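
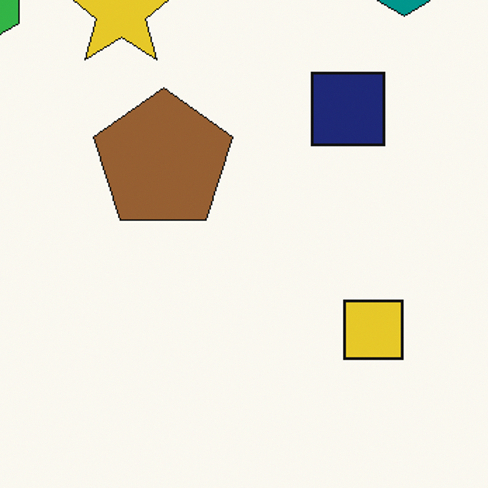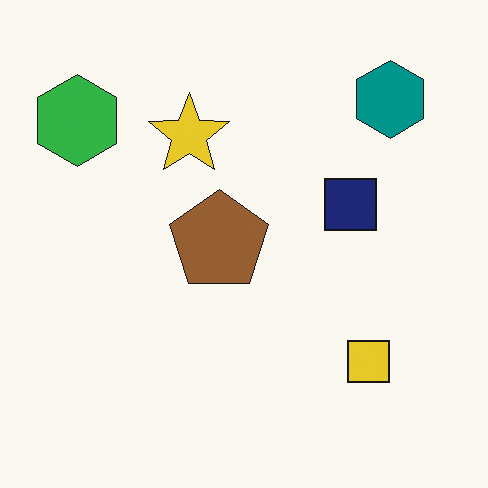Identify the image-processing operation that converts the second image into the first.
The image was cropped to a modestly smaller region and rescaled.

The visible shapes are larger and the field of view is narrower; shapes near the original edges may be partly or wholly outside the frame — a crop-and-rescale.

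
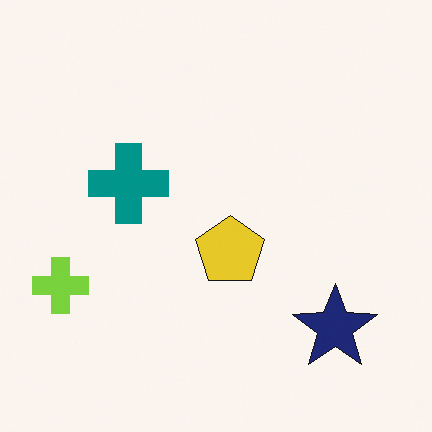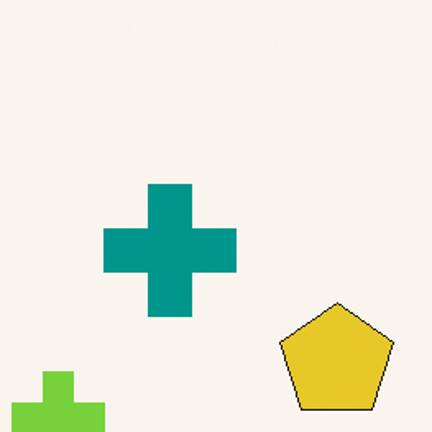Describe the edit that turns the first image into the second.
This is the original image cropped to a noticeably smaller region and rescaled.

The visible shapes are larger and the field of view is narrower; shapes near the original edges may be partly or wholly outside the frame — a crop-and-rescale.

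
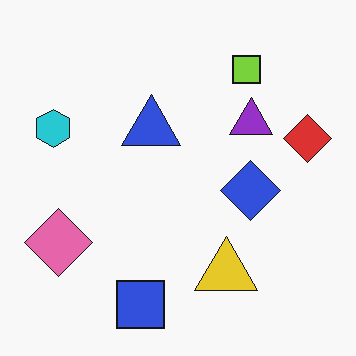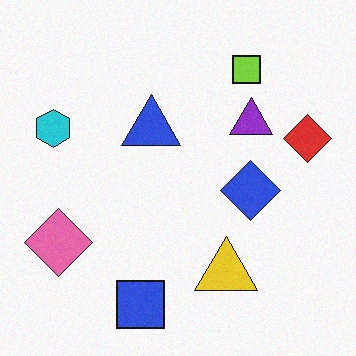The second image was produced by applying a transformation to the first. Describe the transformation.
The transformation is: degraded with a light layer of grain.

Random speckle covers the whole image, including the flat background.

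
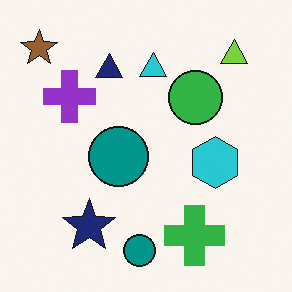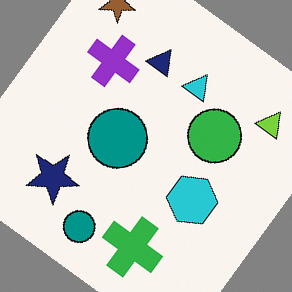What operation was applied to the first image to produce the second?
It was rotated clockwise by a large amount — several tens of degrees.

Every shape is tilted by the same angle and the image corners show triangular fill wedges — a whole-image rotation by a non-right angle.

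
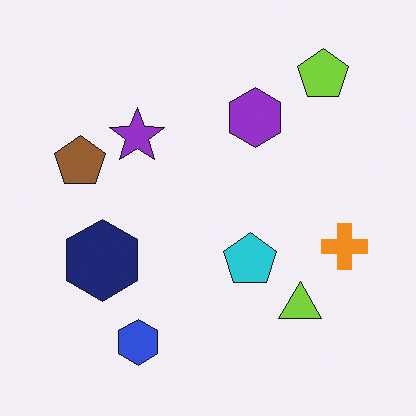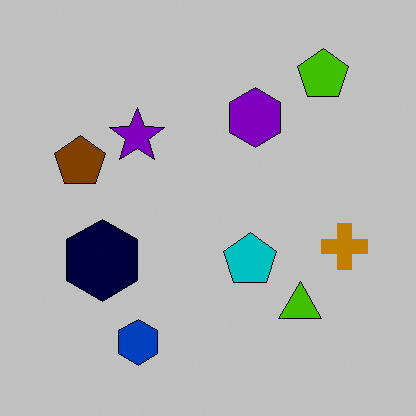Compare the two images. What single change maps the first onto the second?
The image was heavily posterized to just a handful of flat colors.

Each flat color has snapped to a coarser quantized level — most visibly, the near-white background has dropped to a flat grey.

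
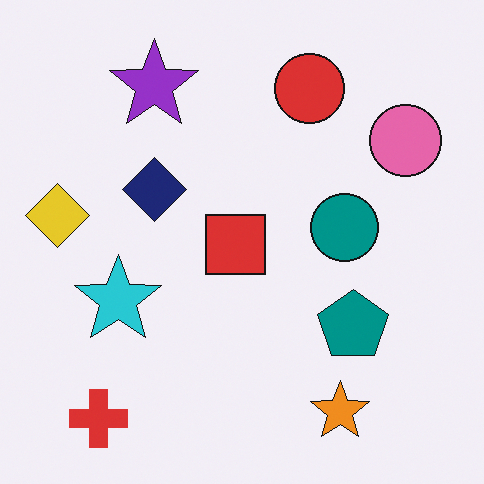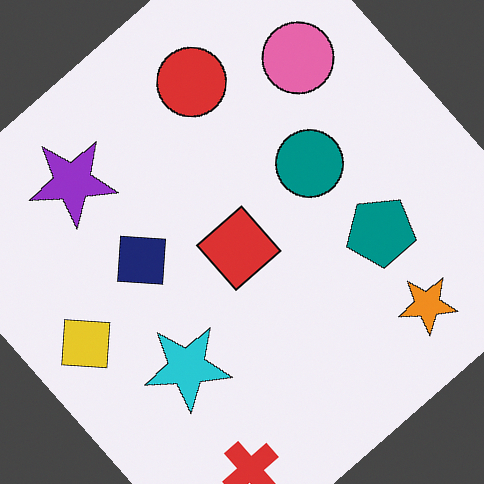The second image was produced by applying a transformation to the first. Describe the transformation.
The image was rotated counter-clockwise by a large amount — several tens of degrees.

Every shape is tilted by the same angle and the image corners show triangular fill wedges — a whole-image rotation by a non-right angle.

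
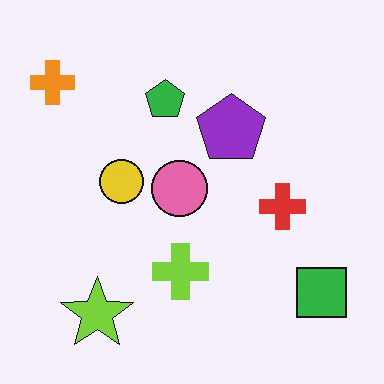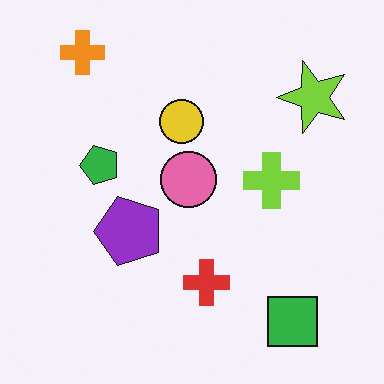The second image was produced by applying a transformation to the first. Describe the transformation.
It was transposed (reflected across the top-left ↔ bottom-right diagonal).

Shapes have swapped their row and column positions — what was in the top-right is now in the bottom-left — a diagonal reflection.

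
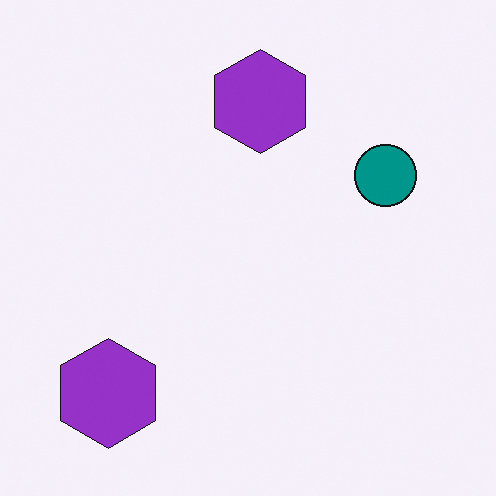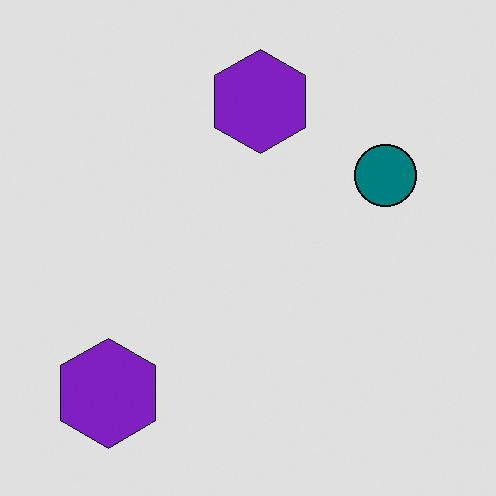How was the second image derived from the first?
The second image is the first posterized to a reduced palette.

Each flat color has snapped to a coarser quantized level — most visibly, the near-white background has dropped to a flat grey.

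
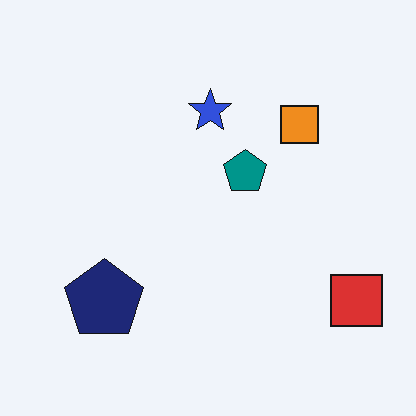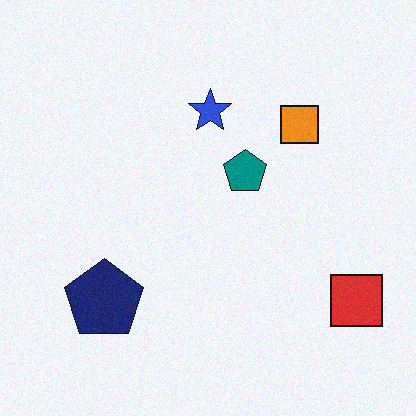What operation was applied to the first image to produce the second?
This is the original image degraded with a light layer of grain.

Random speckle covers the whole image, including the flat background.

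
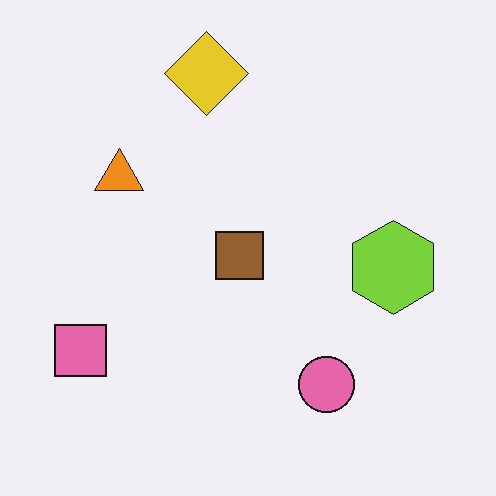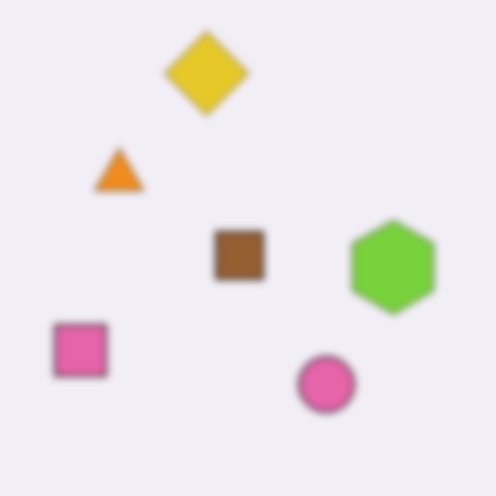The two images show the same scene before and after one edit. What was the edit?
This is the original image noticeably gaussian-blurred.

Shape edges and outlines are uniformly softened across the whole image.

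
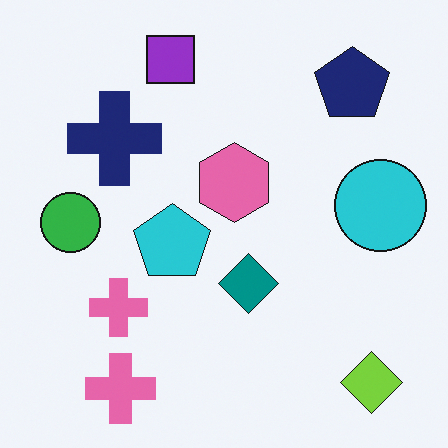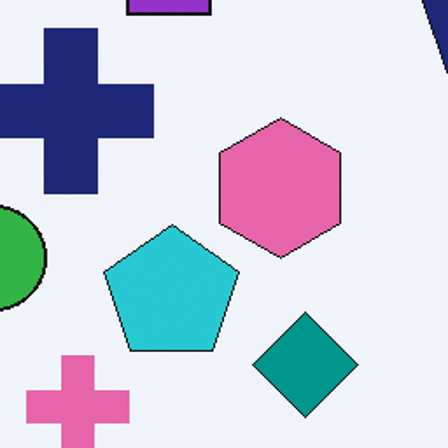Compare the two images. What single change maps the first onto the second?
The transformation is: cropped tightly and scaled back up.

The visible shapes are larger and the field of view is narrower; shapes near the original edges may be partly or wholly outside the frame — a crop-and-rescale.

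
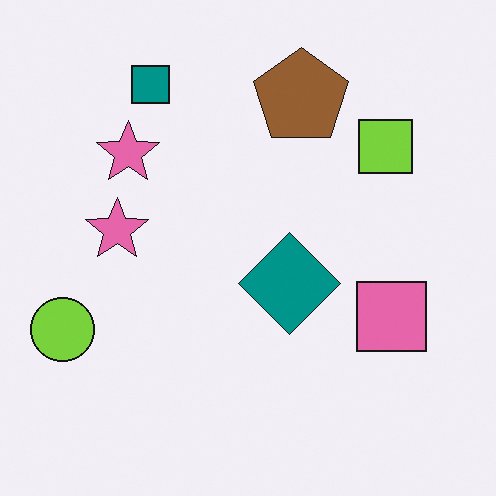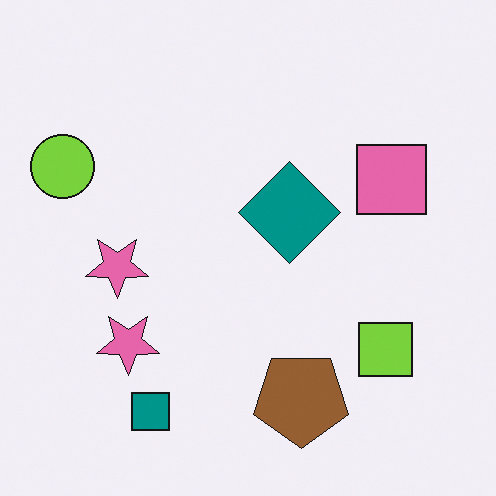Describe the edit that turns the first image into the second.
Flipped vertically (top ↔ bottom).

The teal square is in the top-left of the first image and the bottom-left of the second — shapes on opposite sides of the horizontal midline have swapped in a mirror flip.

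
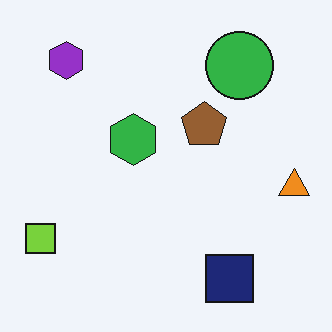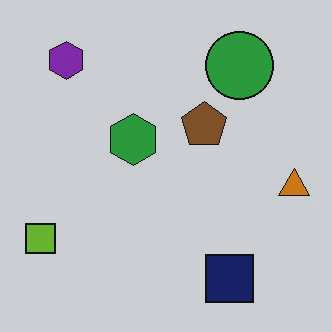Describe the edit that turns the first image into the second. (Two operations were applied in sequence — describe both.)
The image was given moderate JPEG compression, then slightly darkened.

Blocky 8×8 compression artifacts appear around shape edges and the flat background shows ringing — characteristic JPEG degradation. Every pixel — background and shapes alike — is uniformly darkened.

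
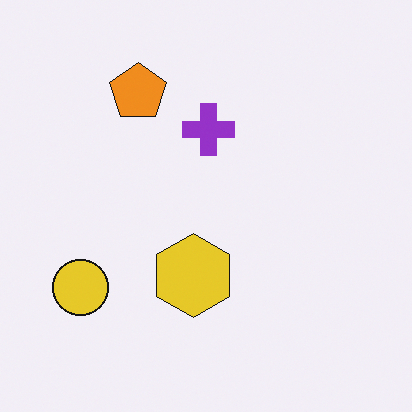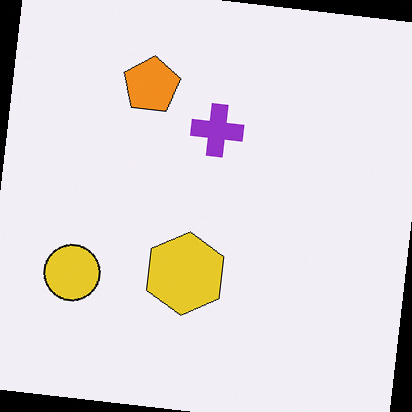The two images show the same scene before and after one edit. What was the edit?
The transformation is: rotated clockwise by a few degrees.

Every shape is tilted by the same angle and the image corners show triangular fill wedges — a whole-image rotation by a non-right angle.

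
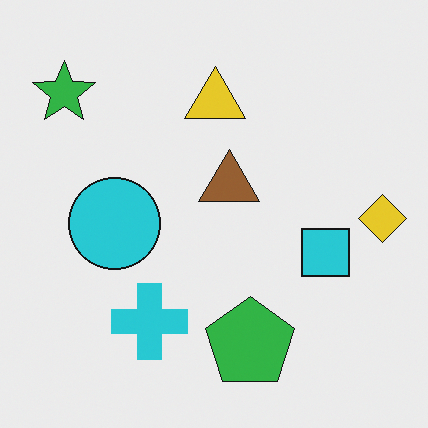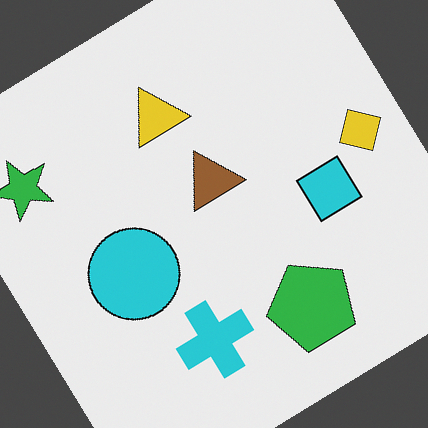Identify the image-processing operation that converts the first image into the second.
This is the original image rotated counter-clockwise by a large amount — several tens of degrees.

Every shape is tilted by the same angle and the image corners show triangular fill wedges — a whole-image rotation by a non-right angle.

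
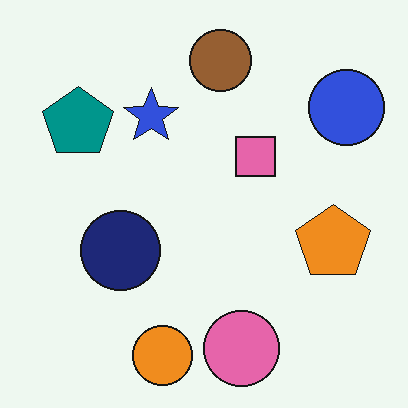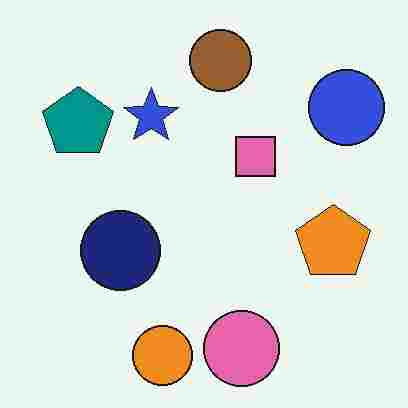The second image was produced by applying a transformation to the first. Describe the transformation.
Degraded with heavy JPEG compression.

Blocky 8×8 compression artifacts appear around shape edges and the flat background shows ringing — characteristic JPEG degradation.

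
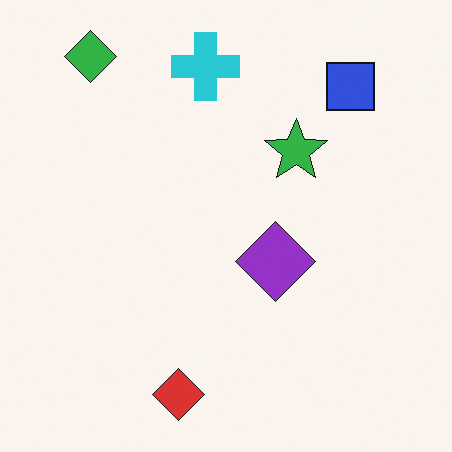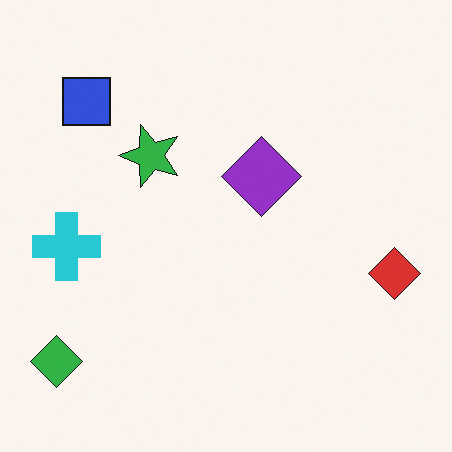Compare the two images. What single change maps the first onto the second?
Rotated 90° counter-clockwise.

The green diamond sits in the top-left of the first image and the bottom-left of the second — consistent with a whole-image 90° counter-clockwise rotation.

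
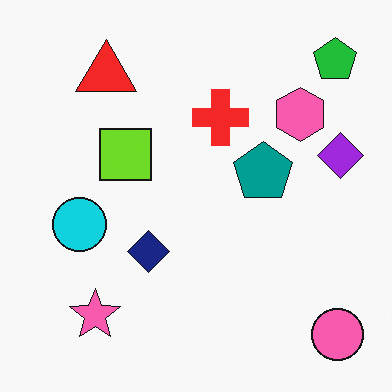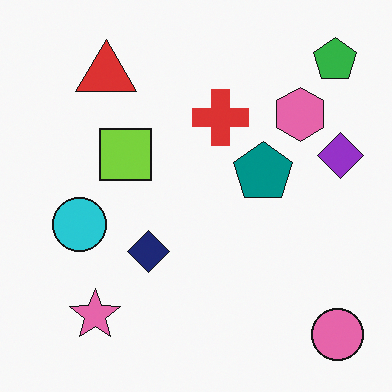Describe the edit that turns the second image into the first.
The image was slightly oversaturated.

All colors are more vivid — a global saturation change.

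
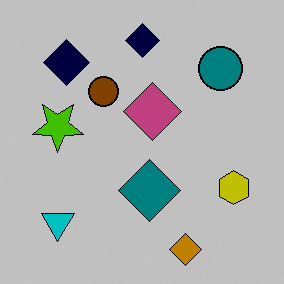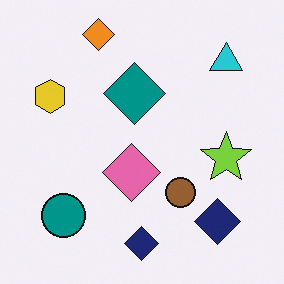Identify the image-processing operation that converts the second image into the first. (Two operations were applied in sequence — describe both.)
Rotated 180°, then aggressively posterized.

The cyan triangle sits in the top-right of the second image and the bottom-left of the first — consistent with a whole-image 180° rotation. Each flat color has snapped to a coarser quantized level — most visibly, the near-white background has dropped to a flat grey.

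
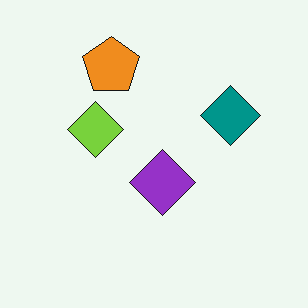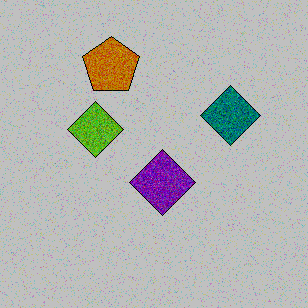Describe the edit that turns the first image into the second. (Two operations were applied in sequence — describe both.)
Degraded with visible gaussian noise, then aggressively posterized.

Random speckle covers the whole image, including the flat background. Each flat color has snapped to a coarser quantized level — most visibly, the near-white background has dropped to a flat grey.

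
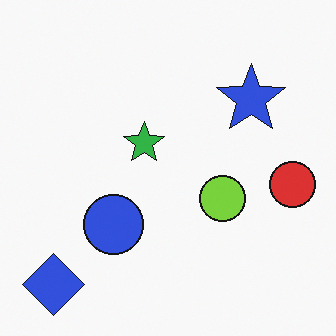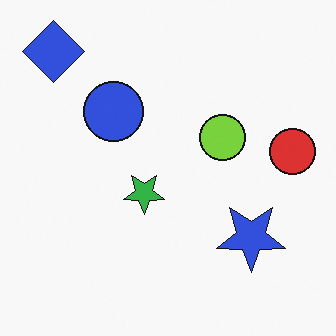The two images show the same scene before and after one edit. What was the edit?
It was flipped vertically (top ↔ bottom).

The blue diamond is in the bottom-left of the first image and the top-left of the second — shapes on opposite sides of the horizontal midline have swapped in a mirror flip.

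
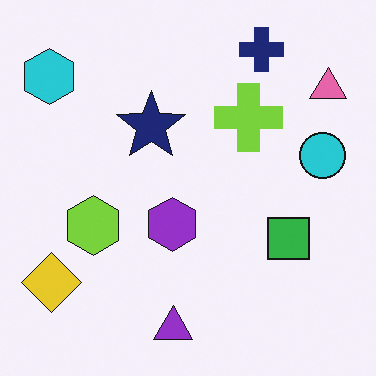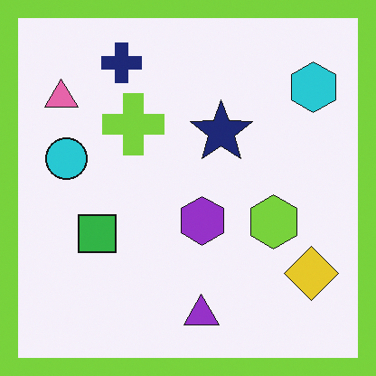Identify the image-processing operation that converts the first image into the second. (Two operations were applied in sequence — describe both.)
The image was flipped horizontally (left ↔ right), then framed with a lime border.

The pink triangle is in the top-right of the first image and the top-left of the second — shapes on opposite sides of the vertical midline have swapped in a mirror flip. A solid lime frame runs around the edge of the second image, with the content slightly shrunk inside it.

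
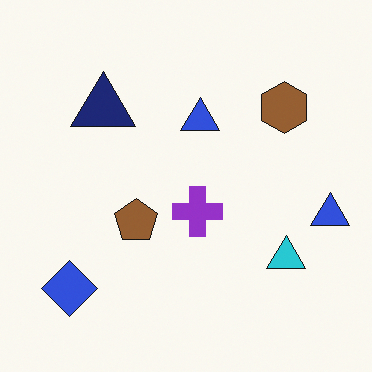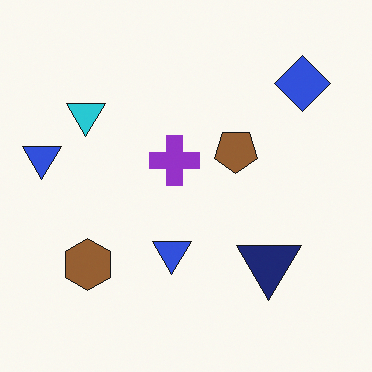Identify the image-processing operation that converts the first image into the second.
It was rotated 180°.

The blue diamond sits in the bottom-left of the first image and the top-right of the second — consistent with a whole-image 180° rotation.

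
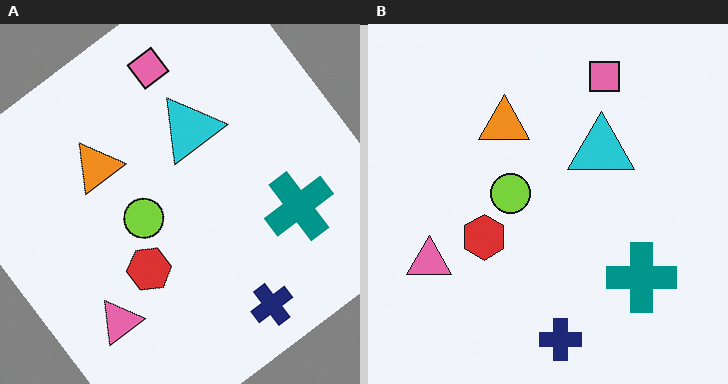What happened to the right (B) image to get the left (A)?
Rotated counter-clockwise by a large amount — several tens of degrees.

Every shape is tilted by the same angle and the image corners show triangular fill wedges — a whole-image rotation by a non-right angle.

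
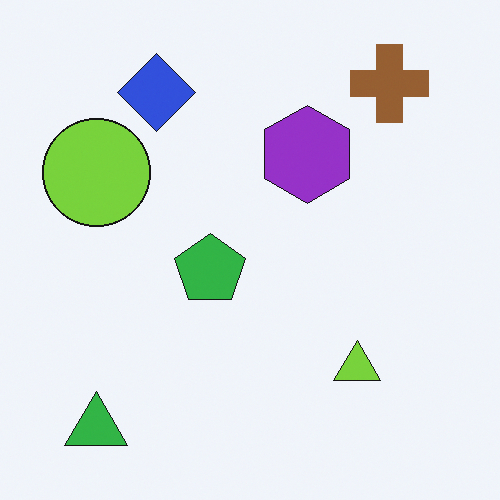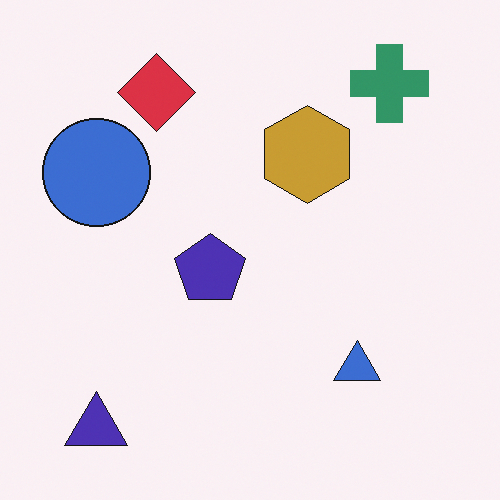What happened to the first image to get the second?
This is the original image hue-shifted by a moderate amount.

Every shape's color has rotated by the same amount around the hue wheel — a uniform hue shift.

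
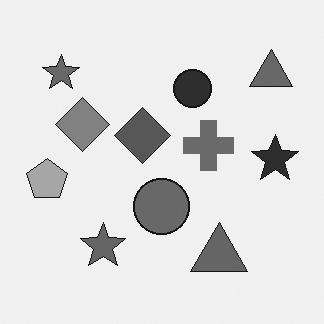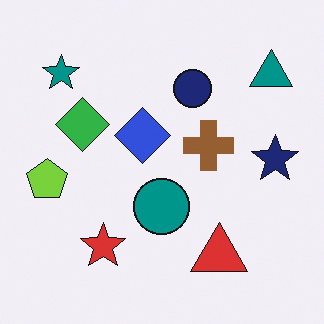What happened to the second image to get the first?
It was converted to grayscale.

All color is removed — every shape is now a shade of grey.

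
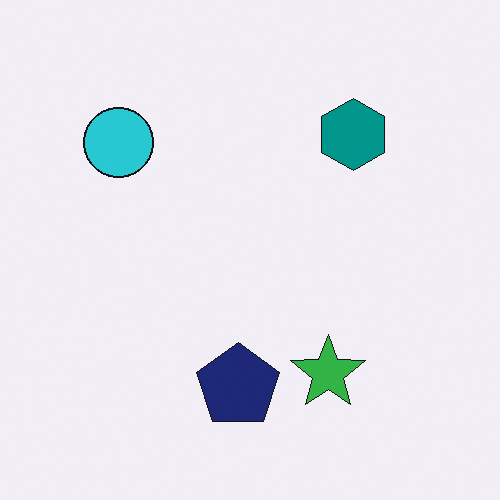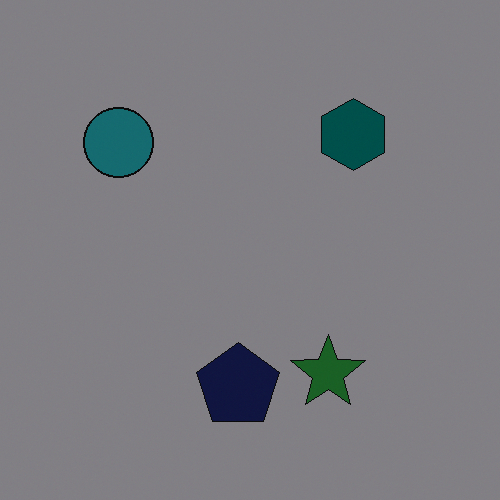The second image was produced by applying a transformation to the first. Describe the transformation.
The image was substantially darkened.

Every pixel — background and shapes alike — is uniformly darkened.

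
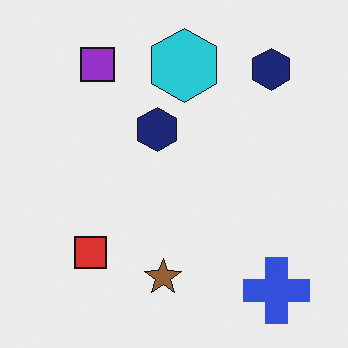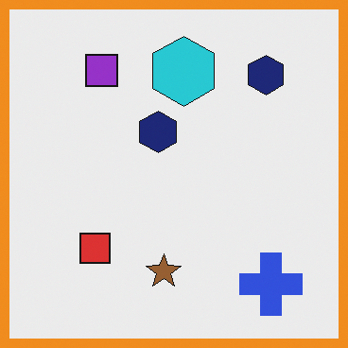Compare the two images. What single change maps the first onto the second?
The transformation is: framed with a orange border.

A solid orange frame runs around the edge of the second image, with the content slightly shrunk inside it.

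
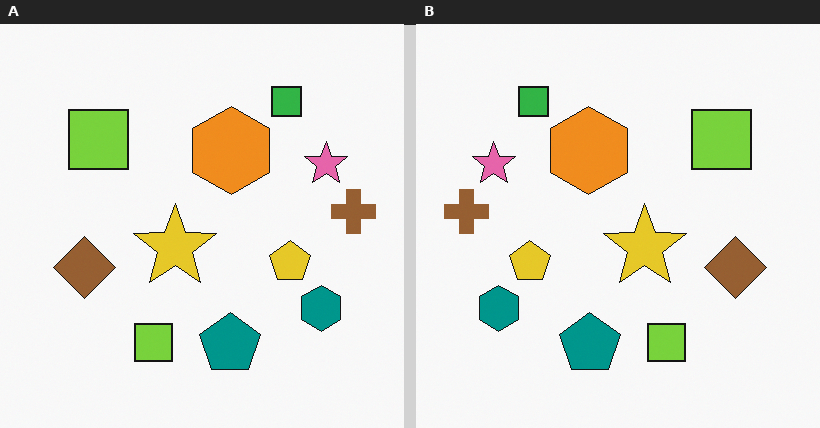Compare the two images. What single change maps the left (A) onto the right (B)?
The right (B) image is the left (A) flipped horizontally (left ↔ right).

The brown cross is in the right of the left (A) image and the left of the right (B) — shapes on opposite sides of the vertical midline have swapped in a mirror flip.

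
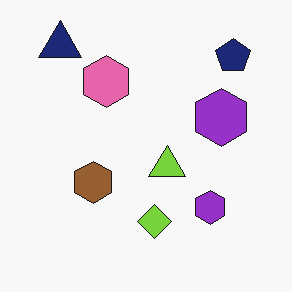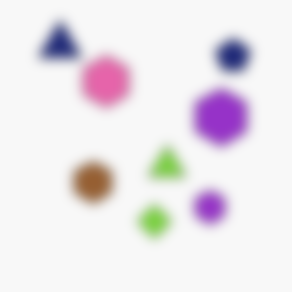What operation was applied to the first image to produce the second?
This is the original image strongly gaussian-blurred.

Shape edges and outlines are uniformly softened across the whole image.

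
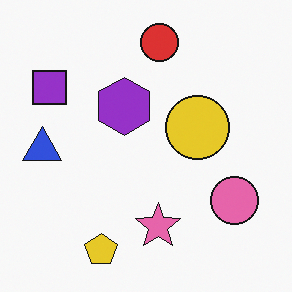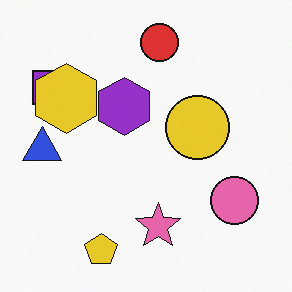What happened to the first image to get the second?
The transformation is: overlaid with an additional yellow hexagon.

A yellow hexagon appears in the second image that is absent from the first.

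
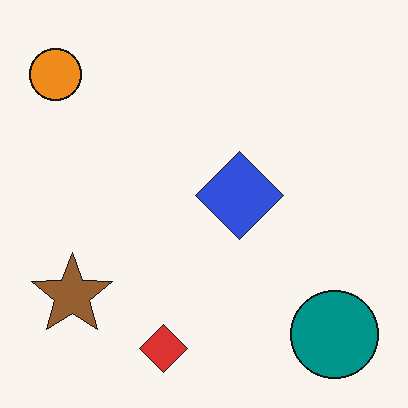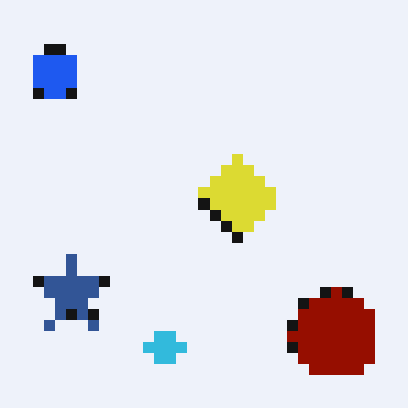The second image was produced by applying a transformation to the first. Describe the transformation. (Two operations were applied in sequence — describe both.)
It was coarsely pixelated, then hue-shifted by a large amount.

Shapes are reduced to large square blocks; fine edges and outlines are lost — a downscale-then-upscale (mosaic) effect. Every shape's color has rotated by the same amount around the hue wheel — a uniform hue shift.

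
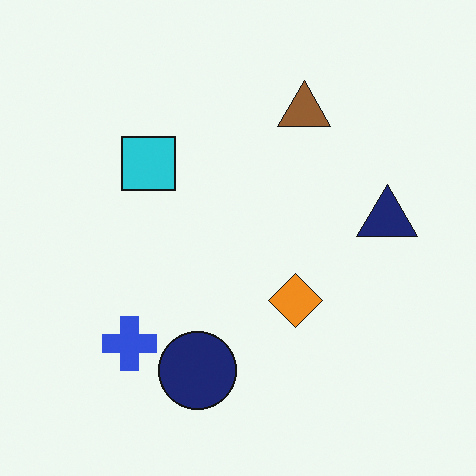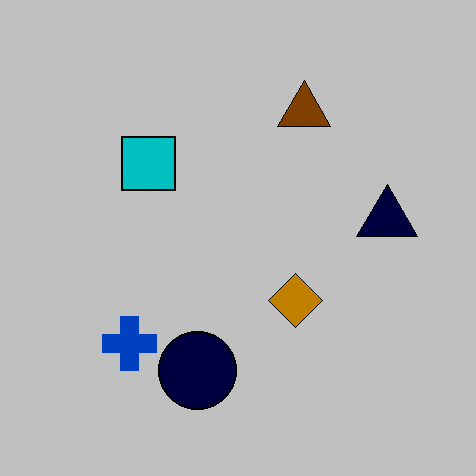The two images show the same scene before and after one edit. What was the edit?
The image was heavily posterized to just a handful of flat colors.

Each flat color has snapped to a coarser quantized level — most visibly, the near-white background has dropped to a flat grey.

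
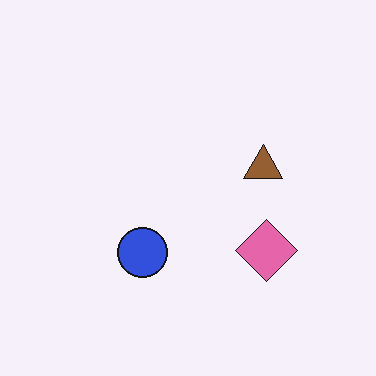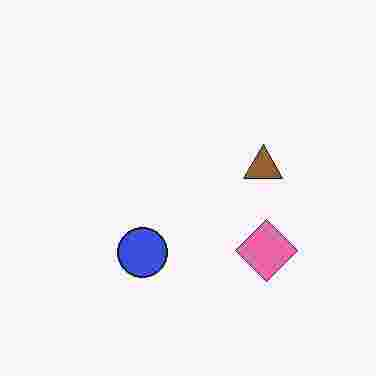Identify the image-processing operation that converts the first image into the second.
The second image is the first heavily JPEG-compressed with obvious blocking artifacts.

Blocky 8×8 compression artifacts appear around shape edges and the flat background shows ringing — characteristic JPEG degradation.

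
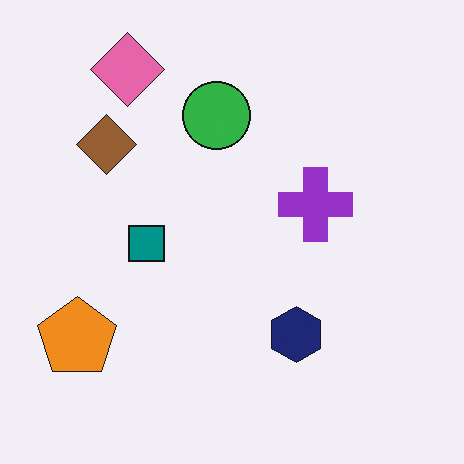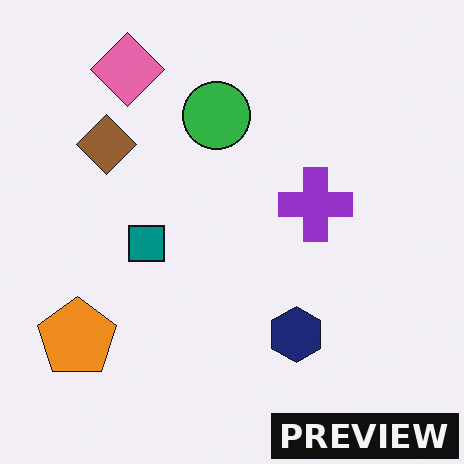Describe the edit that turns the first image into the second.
The transformation is: watermarked with the text "PREVIEW" in the lower-right corner.

A dark label reading "PREVIEW" appears in the lower-right corner.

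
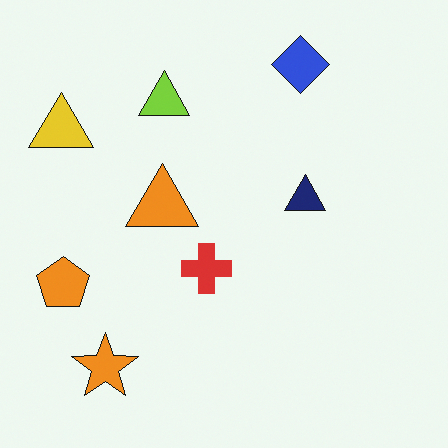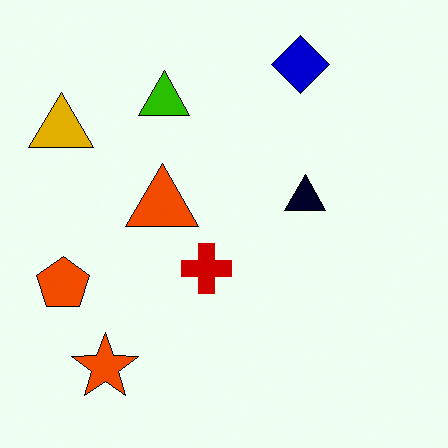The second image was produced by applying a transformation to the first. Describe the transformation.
It was boosted in contrast.

Tones are pushed away from mid-grey across the whole image — a global contrast change.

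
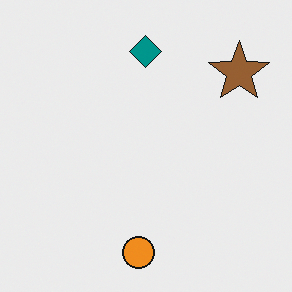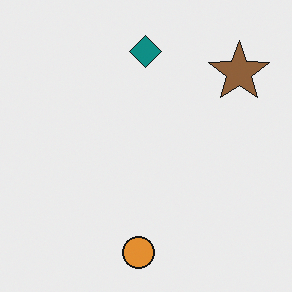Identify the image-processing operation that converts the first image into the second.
The second image is the first slightly desaturated.

All colors are more muted and greyish — a global saturation change.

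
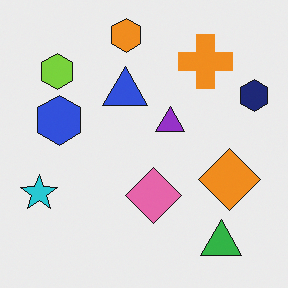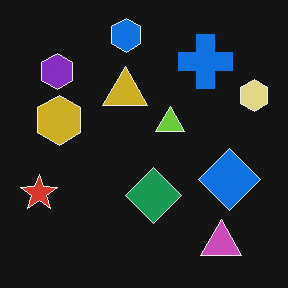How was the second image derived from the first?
The image was color-inverted (negative).

The light background has become dark and every shape's color is its complement — a photographic negative.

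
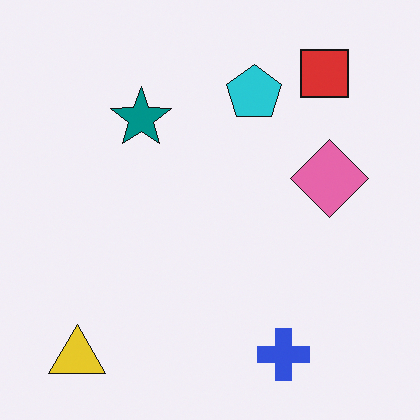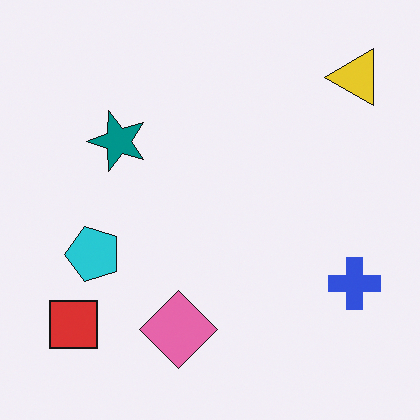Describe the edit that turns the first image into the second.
It was transposed (reflected across the top-left ↔ bottom-right diagonal).

Shapes have swapped their row and column positions — what was in the top-right is now in the bottom-left — a diagonal reflection.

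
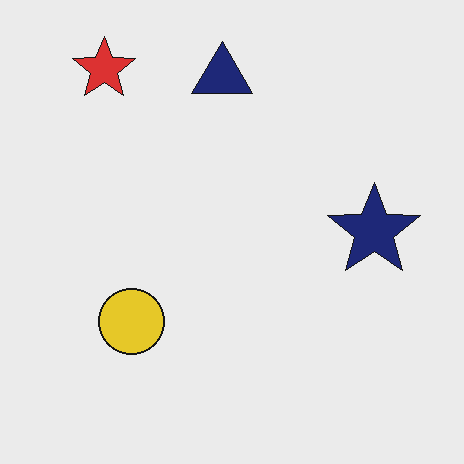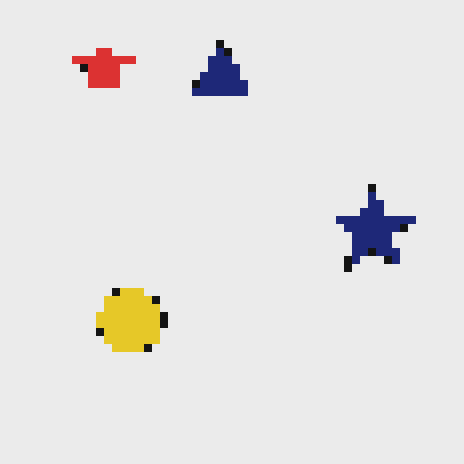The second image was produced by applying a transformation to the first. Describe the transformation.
The transformation is: pixelated into visible square blocks.

Shapes are reduced to large square blocks; fine edges and outlines are lost — a downscale-then-upscale (mosaic) effect.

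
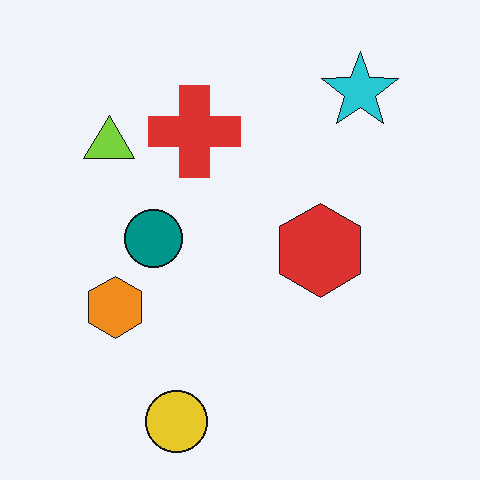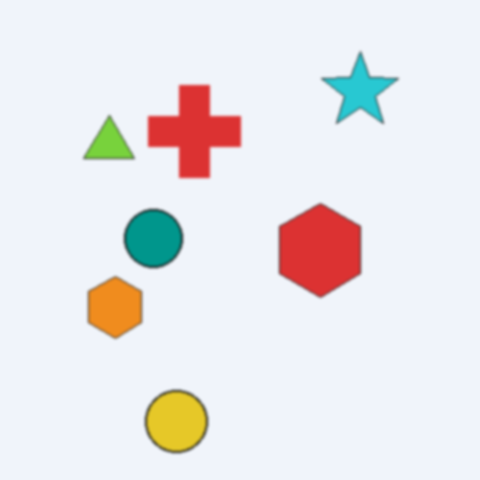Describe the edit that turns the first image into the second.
It was slightly softened.

Shape edges and outlines are uniformly softened across the whole image.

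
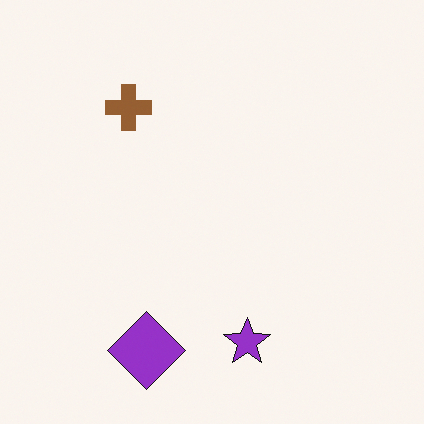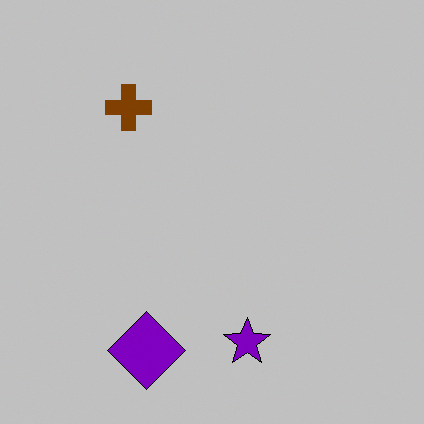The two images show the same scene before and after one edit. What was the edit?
The second image is the first aggressively posterized.

Each flat color has snapped to a coarser quantized level — most visibly, the near-white background has dropped to a flat grey.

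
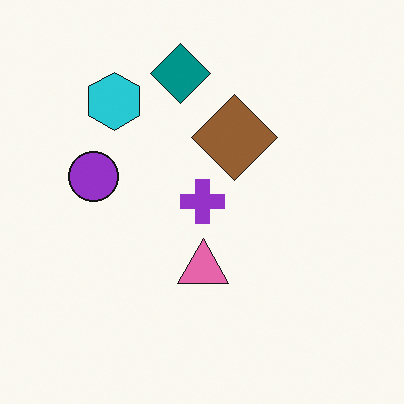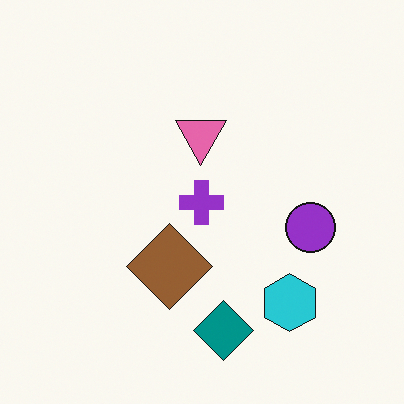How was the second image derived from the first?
The second image is the first rotated 180°.

The cyan hexagon sits in the top-left of the first image and the bottom-right of the second — consistent with a whole-image 180° rotation.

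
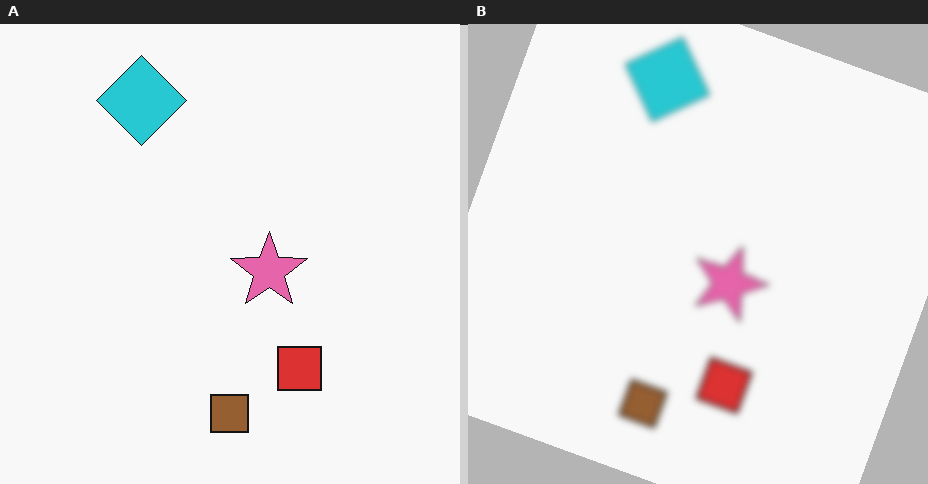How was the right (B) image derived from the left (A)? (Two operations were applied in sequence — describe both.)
It was noticeably gaussian-blurred, then rotated clockwise by a clearly visible amount.

Shape edges and outlines are uniformly softened across the whole image. Every shape is tilted by the same angle and the image corners show triangular fill wedges — a whole-image rotation by a non-right angle.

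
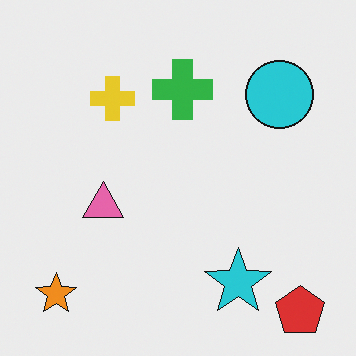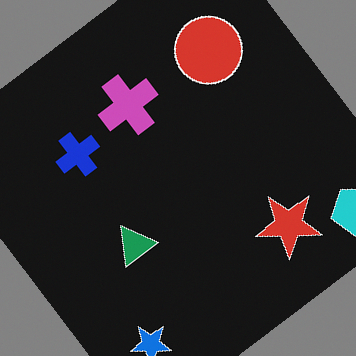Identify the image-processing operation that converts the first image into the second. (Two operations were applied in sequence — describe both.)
Color-inverted (negative), then rotated counter-clockwise by a large amount — several tens of degrees.

The light background has become dark and every shape's color is its complement — a photographic negative. Every shape is tilted by the same angle and the image corners show triangular fill wedges — a whole-image rotation by a non-right angle.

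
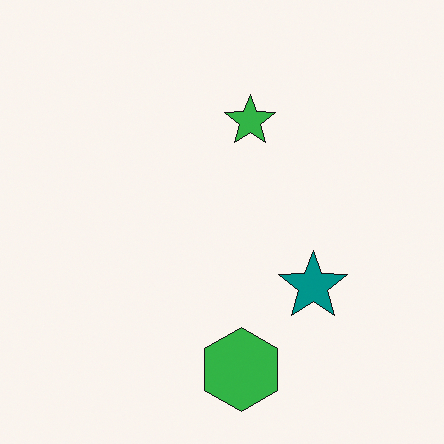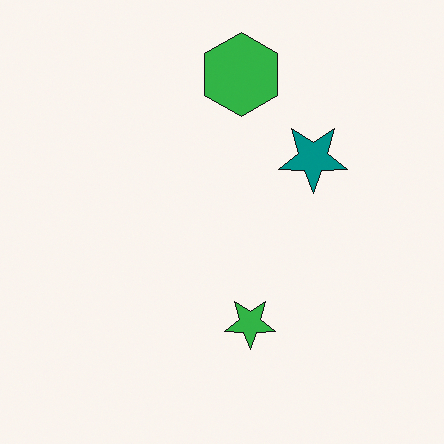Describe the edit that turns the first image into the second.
It was flipped vertically (top ↔ bottom).

The green hexagon is in the bottom of the first image and the top of the second — shapes on opposite sides of the horizontal midline have swapped in a mirror flip.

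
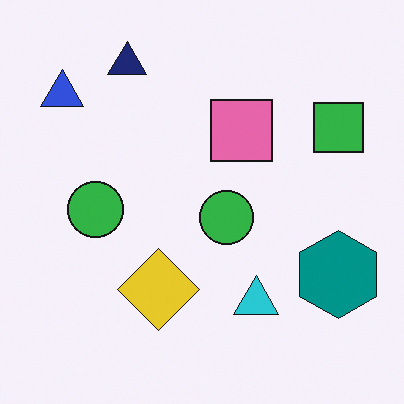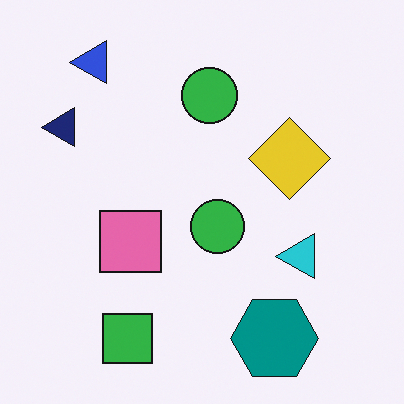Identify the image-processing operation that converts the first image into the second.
It was transposed (reflected across the top-left ↔ bottom-right diagonal).

Shapes have swapped their row and column positions — what was in the top-right is now in the bottom-left — a diagonal reflection.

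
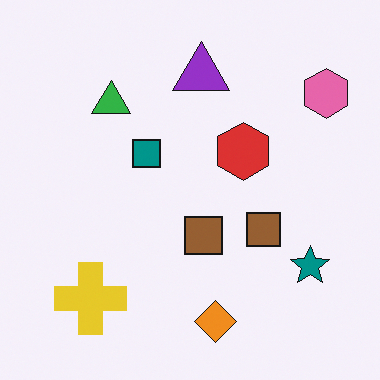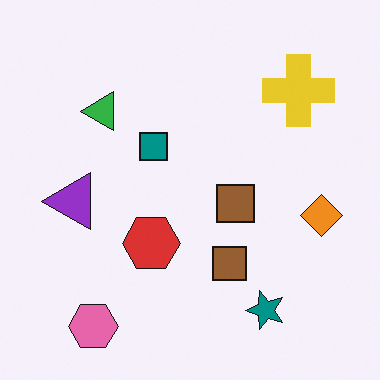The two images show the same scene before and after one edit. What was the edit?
The transformation is: transposed (reflected across the top-left ↔ bottom-right diagonal).

Shapes have swapped their row and column positions — what was in the top-right is now in the bottom-left — a diagonal reflection.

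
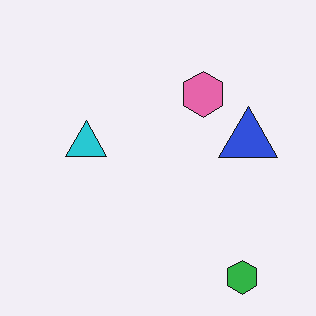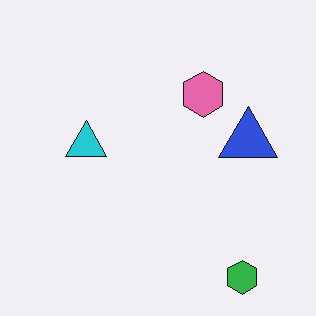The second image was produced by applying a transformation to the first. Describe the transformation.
It was JPEG-compressed with visible artifacts.

Blocky 8×8 compression artifacts appear around shape edges and the flat background shows ringing — characteristic JPEG degradation.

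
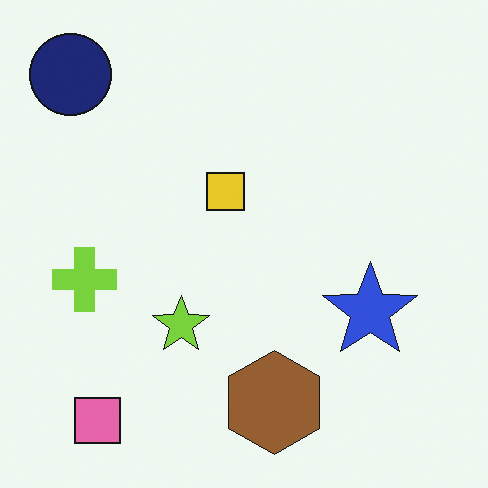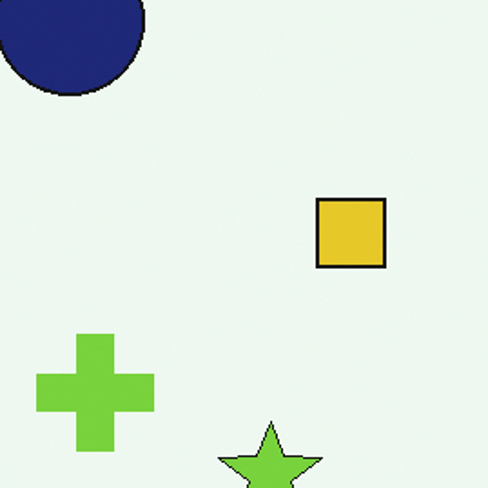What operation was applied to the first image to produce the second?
The second image is the first cropped to a noticeably smaller region and rescaled.

The visible shapes are larger and the field of view is narrower; shapes near the original edges may be partly or wholly outside the frame — a crop-and-rescale.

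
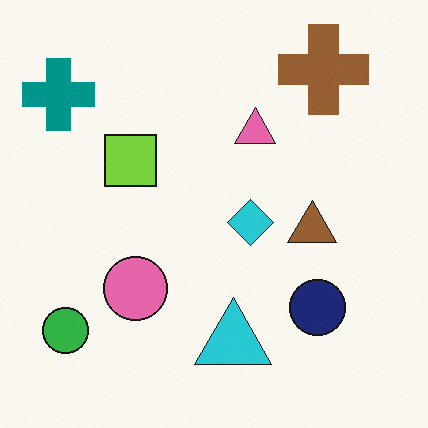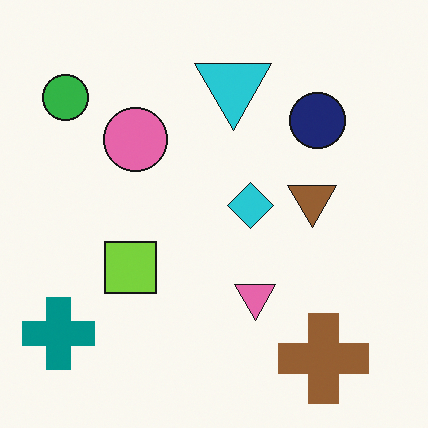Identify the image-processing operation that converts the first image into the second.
This is the original image flipped vertically (top ↔ bottom).

The brown cross is in the top-right of the first image and the bottom-right of the second — shapes on opposite sides of the horizontal midline have swapped in a mirror flip.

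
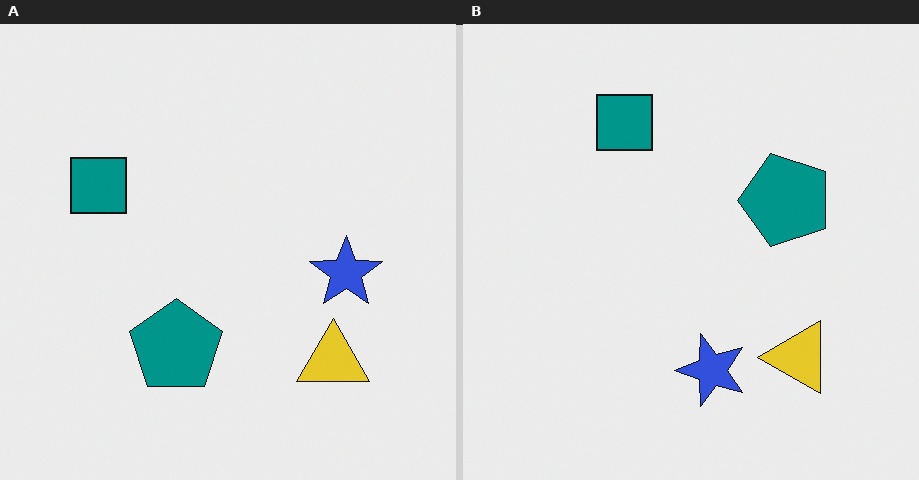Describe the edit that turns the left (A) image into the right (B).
Transposed (reflected across the top-left ↔ bottom-right diagonal).

Shapes have swapped their row and column positions — what was in the top-right is now in the bottom-left — a diagonal reflection.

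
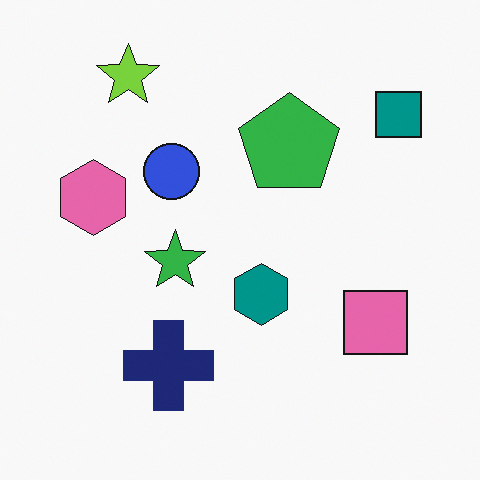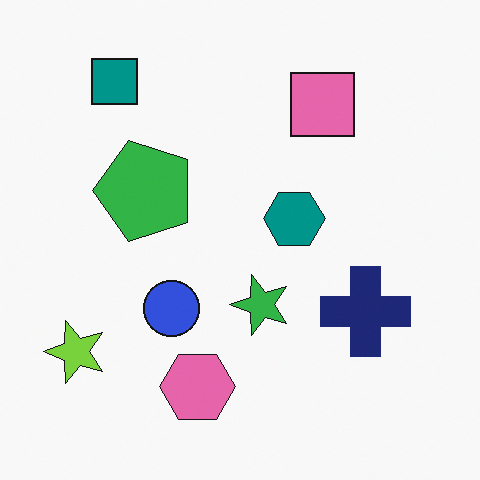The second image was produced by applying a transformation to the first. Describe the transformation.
The transformation is: rotated 90° counter-clockwise.

The teal square sits in the top-right of the first image and the top-left of the second — consistent with a whole-image 90° counter-clockwise rotation.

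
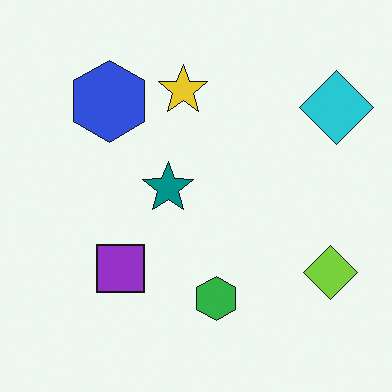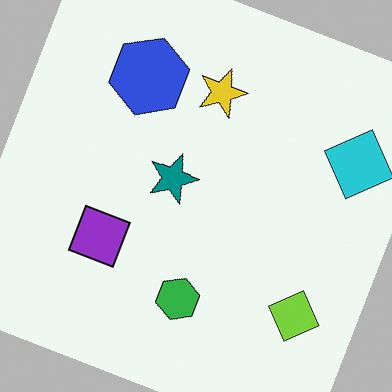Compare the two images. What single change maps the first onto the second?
The transformation is: rotated clockwise by a moderate amount.

Every shape is tilted by the same angle and the image corners show triangular fill wedges — a whole-image rotation by a non-right angle.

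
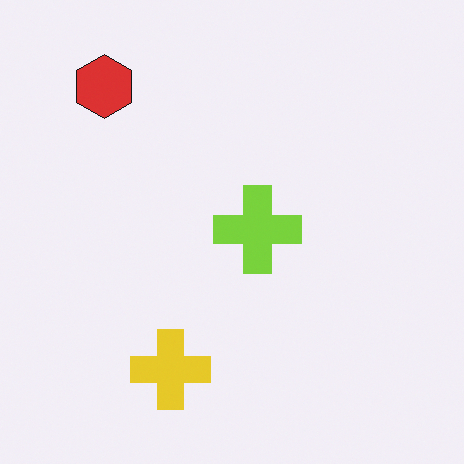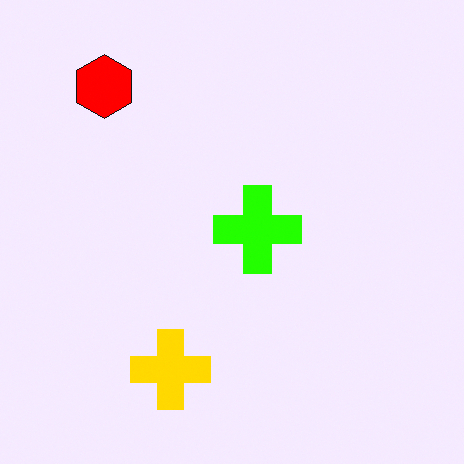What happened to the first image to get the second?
The transformation is: made much more vivid (saturation change).

All colors are more vivid — a global saturation change.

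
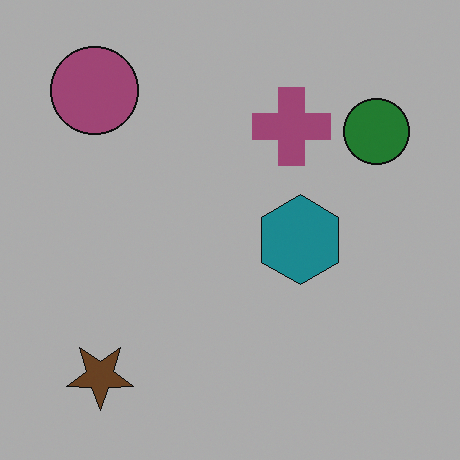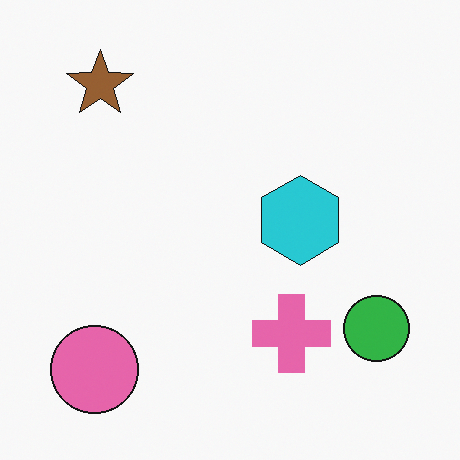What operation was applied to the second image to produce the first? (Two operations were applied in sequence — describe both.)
It was noticeably darkened, then flipped vertically (top ↔ bottom).

Every pixel — background and shapes alike — is uniformly darkened. The brown star is in the top-left of the second image and the bottom-left of the first — shapes on opposite sides of the horizontal midline have swapped in a mirror flip.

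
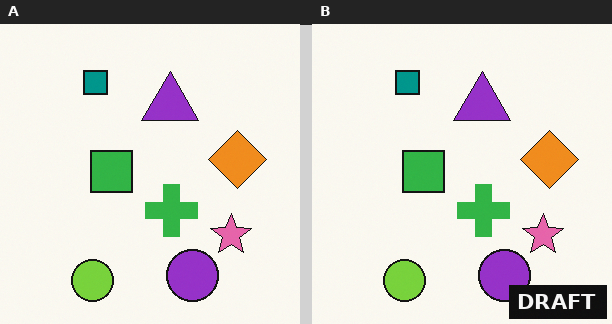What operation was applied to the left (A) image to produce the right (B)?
It was watermarked with the text "DRAFT" in the lower-right corner.

A dark label reading "DRAFT" appears in the lower-right corner.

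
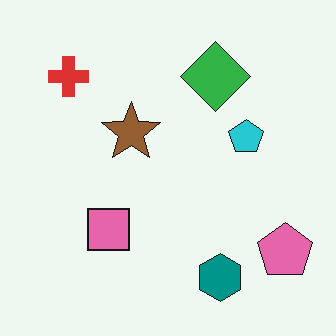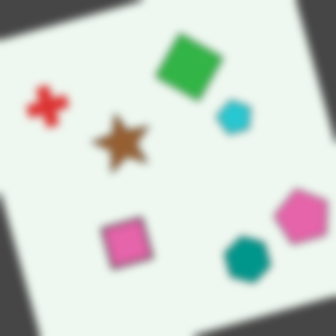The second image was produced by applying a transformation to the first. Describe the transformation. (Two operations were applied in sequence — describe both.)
It was rotated counter-clockwise by a clearly visible amount, then noticeably gaussian-blurred.

Every shape is tilted by the same angle and the image corners show triangular fill wedges — a whole-image rotation by a non-right angle. Shape edges and outlines are uniformly softened across the whole image.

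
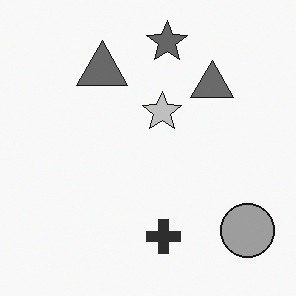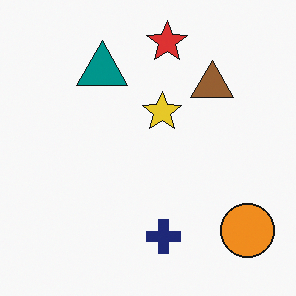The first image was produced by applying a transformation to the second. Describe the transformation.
The transformation is: converted to grayscale.

All color is removed — every shape is now a shade of grey.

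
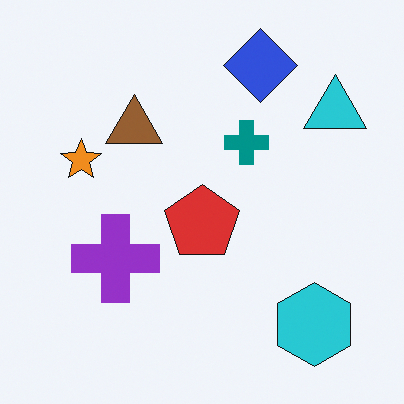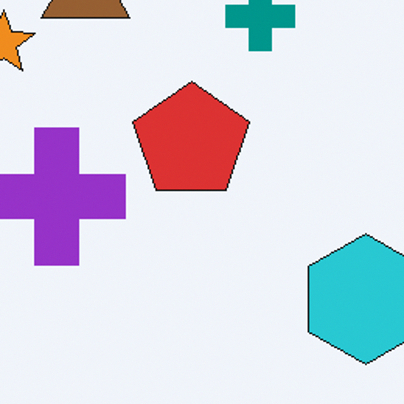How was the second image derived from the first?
The transformation is: cropped slightly and scaled back up.

The visible shapes are larger and the field of view is narrower; shapes near the original edges may be partly or wholly outside the frame — a crop-and-rescale.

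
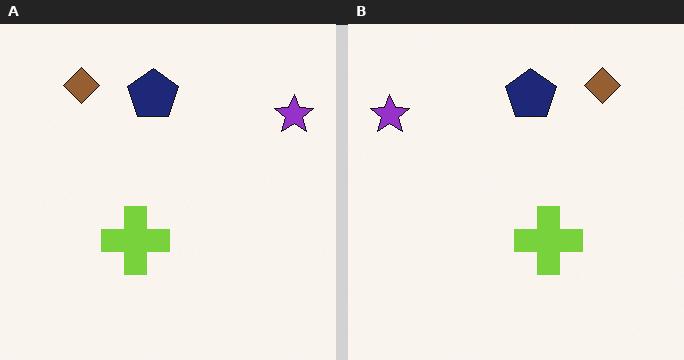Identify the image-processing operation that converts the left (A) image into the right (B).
Flipped horizontally (left ↔ right).

The purple star is in the top-right of the left (A) image and the top-left of the right (B) — shapes on opposite sides of the vertical midline have swapped in a mirror flip.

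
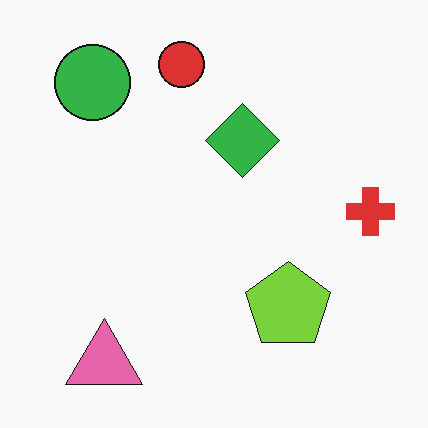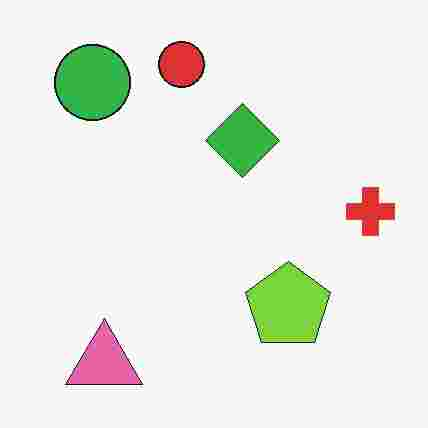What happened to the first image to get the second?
This is the original image heavily JPEG-compressed with obvious blocking artifacts.

Blocky 8×8 compression artifacts appear around shape edges and the flat background shows ringing — characteristic JPEG degradation.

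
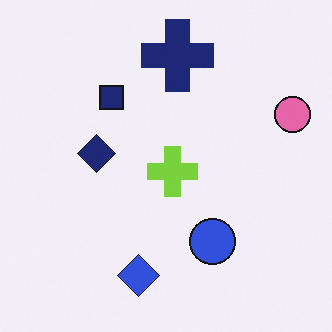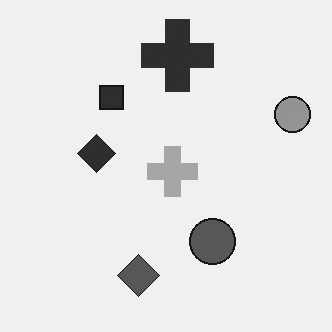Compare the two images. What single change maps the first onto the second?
Converted to grayscale.

All color is removed — every shape is now a shade of grey.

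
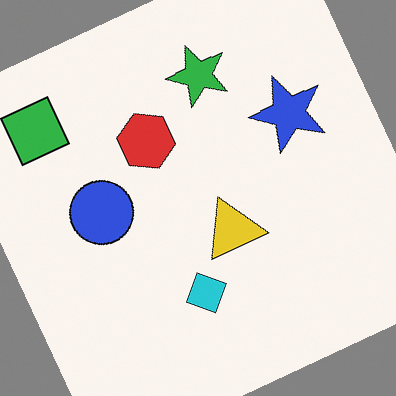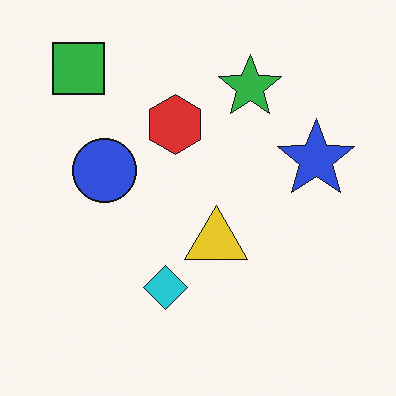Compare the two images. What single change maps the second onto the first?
The first image is the second rotated counter-clockwise by a moderate amount.

Every shape is tilted by the same angle and the image corners show triangular fill wedges — a whole-image rotation by a non-right angle.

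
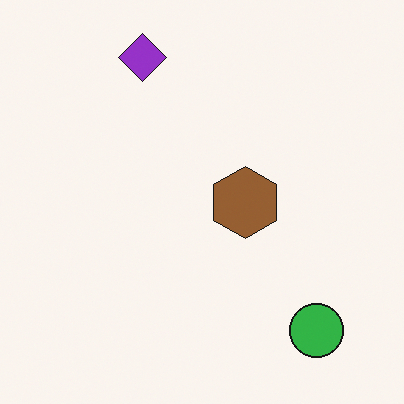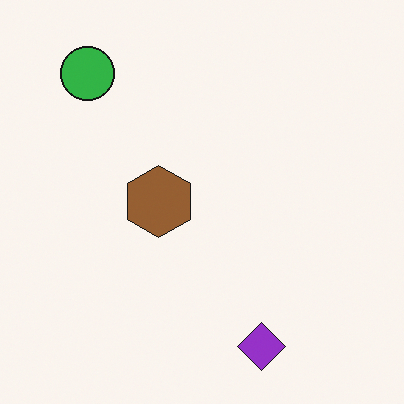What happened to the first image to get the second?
It was rotated 180°.

The green circle sits in the bottom-right of the first image and the top-left of the second — consistent with a whole-image 180° rotation.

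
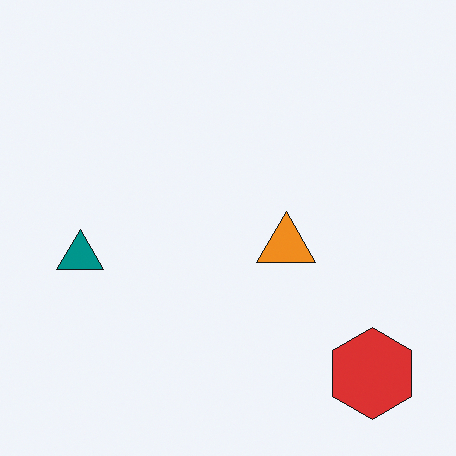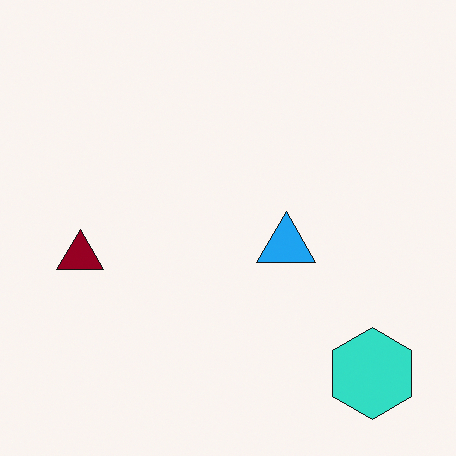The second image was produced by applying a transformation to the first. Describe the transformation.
The image was hue-shifted through roughly half the color wheel.

Every shape's color has rotated by the same amount around the hue wheel — a uniform hue shift.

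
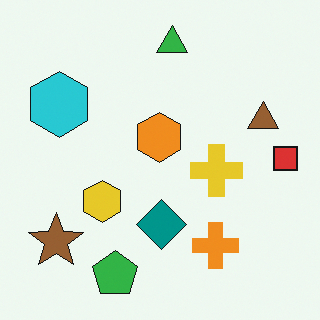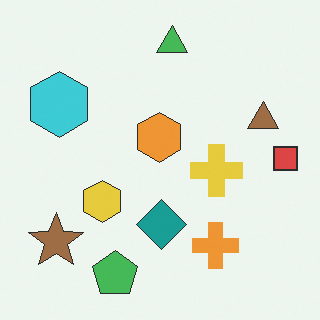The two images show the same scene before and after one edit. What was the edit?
The transformation is: given slightly reduced contrast.

Tones are pushed toward mid-grey across the whole image — a global contrast change.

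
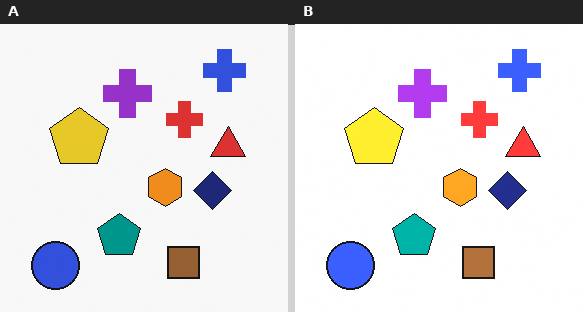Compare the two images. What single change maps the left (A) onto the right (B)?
The image was brightened a little.

Every pixel — background and shapes alike — is uniformly brightened.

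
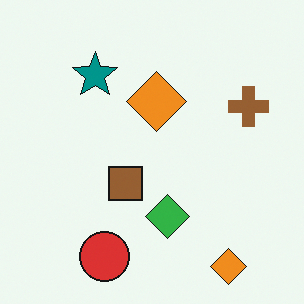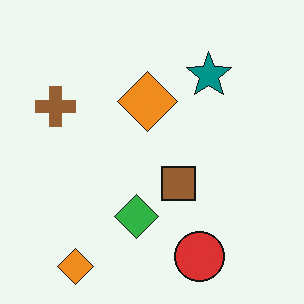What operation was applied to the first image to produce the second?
The transformation is: flipped horizontally (left ↔ right).

The brown cross is in the right of the first image and the left of the second — shapes on opposite sides of the vertical midline have swapped in a mirror flip.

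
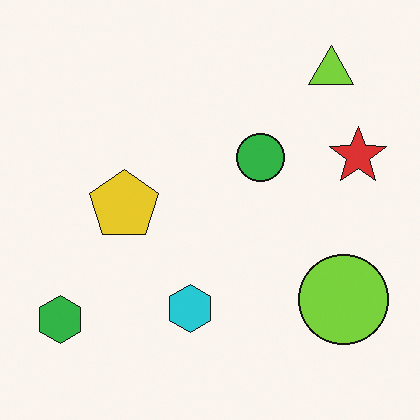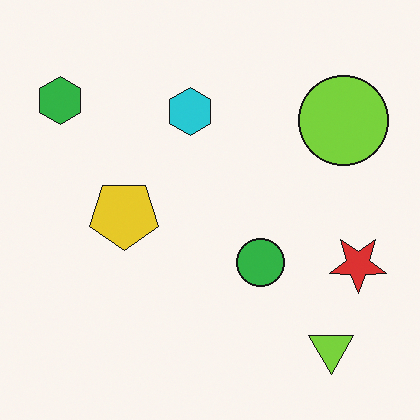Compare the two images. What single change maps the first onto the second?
It was flipped vertically (top ↔ bottom).

The lime triangle is in the top-right of the first image and the bottom-right of the second — shapes on opposite sides of the horizontal midline have swapped in a mirror flip.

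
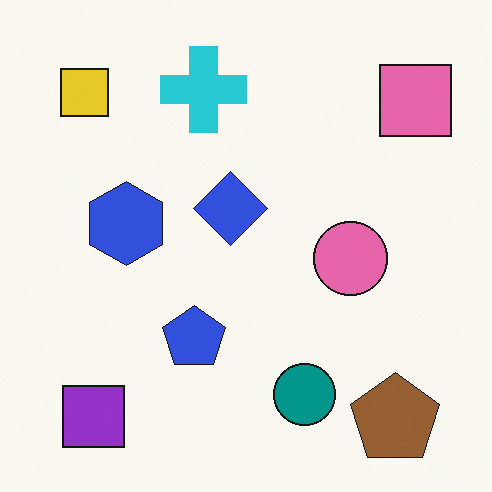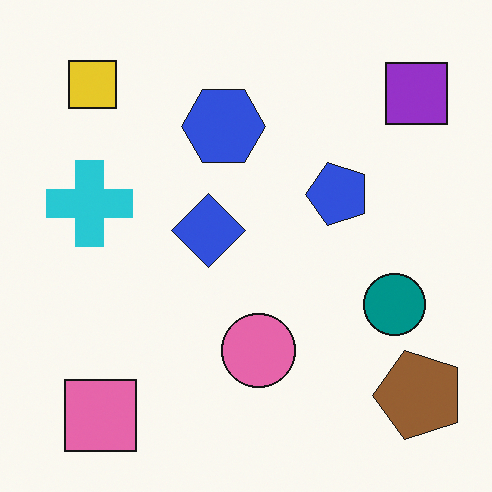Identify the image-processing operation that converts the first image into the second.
This is the original image transposed (reflected across the top-left ↔ bottom-right diagonal).

Shapes have swapped their row and column positions — what was in the top-right is now in the bottom-left — a diagonal reflection.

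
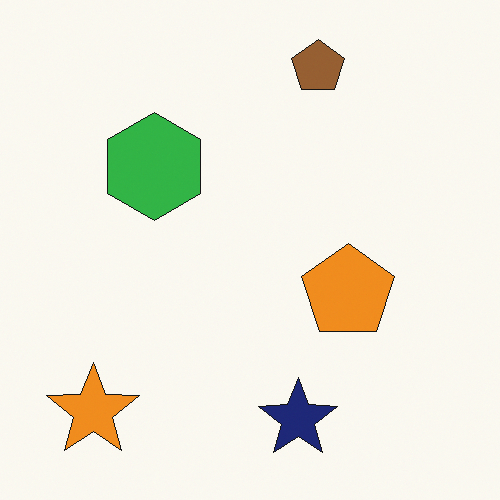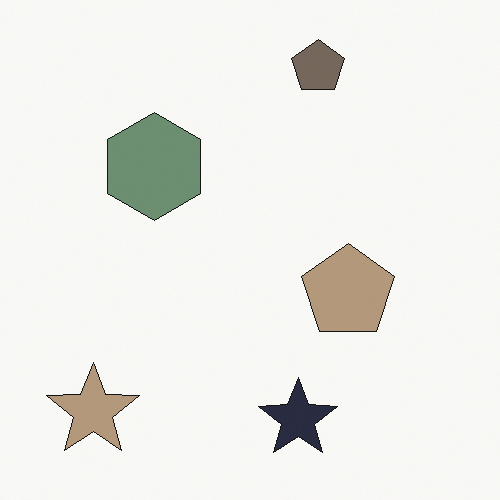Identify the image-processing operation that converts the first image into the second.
The second image is the first made much more muted (saturation change).

All colors are more muted and greyish — a global saturation change.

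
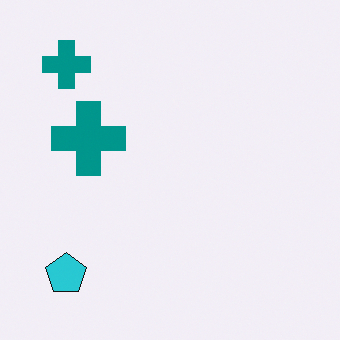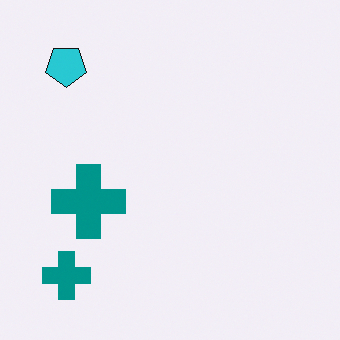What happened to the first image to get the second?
This is the original image flipped vertically (top ↔ bottom).

The cyan pentagon is in the bottom-left of the first image and the top-left of the second — shapes on opposite sides of the horizontal midline have swapped in a mirror flip.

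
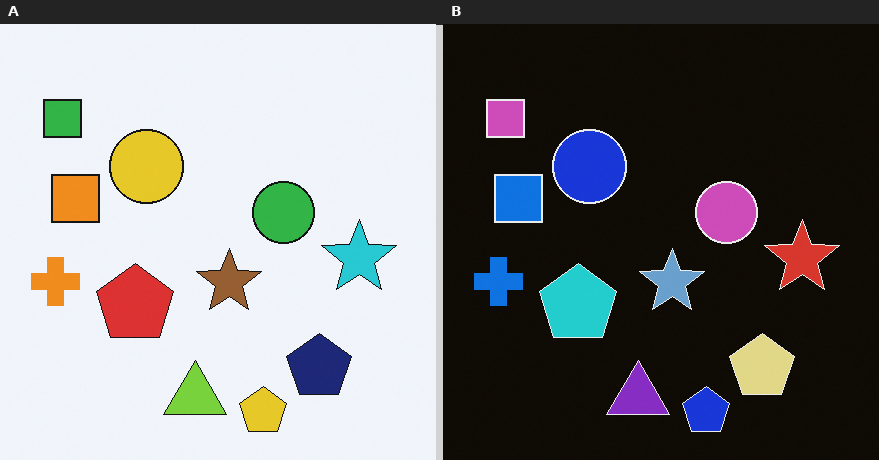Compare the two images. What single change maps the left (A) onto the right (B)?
The right (B) image is the left (A) color-inverted (negative).

The light background has become dark and every shape's color is its complement — a photographic negative.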